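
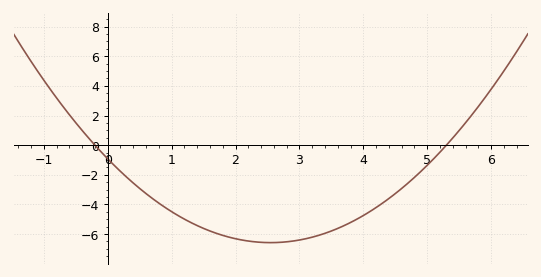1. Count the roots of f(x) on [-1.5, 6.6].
2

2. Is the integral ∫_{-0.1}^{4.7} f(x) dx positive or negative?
negative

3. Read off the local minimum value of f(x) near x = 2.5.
-6.6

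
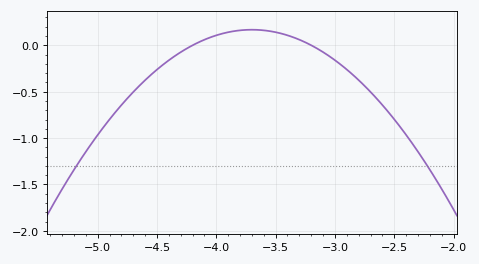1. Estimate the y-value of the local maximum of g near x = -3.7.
0.167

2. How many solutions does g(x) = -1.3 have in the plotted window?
2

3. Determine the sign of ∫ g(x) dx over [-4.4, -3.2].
positive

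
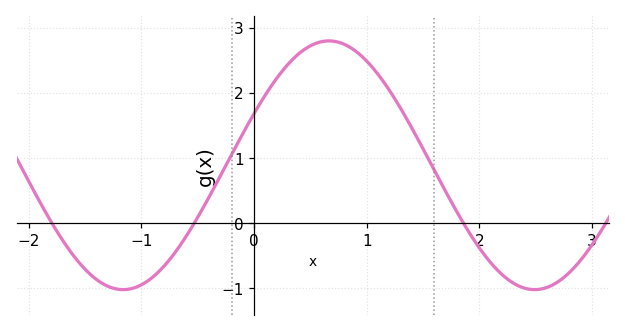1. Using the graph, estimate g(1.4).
1.46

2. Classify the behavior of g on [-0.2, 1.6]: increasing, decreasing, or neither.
neither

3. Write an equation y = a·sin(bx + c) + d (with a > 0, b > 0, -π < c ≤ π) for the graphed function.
y = 1.91sin(1.72x + 0.43) + 0.89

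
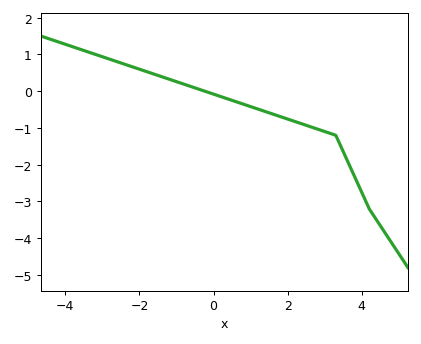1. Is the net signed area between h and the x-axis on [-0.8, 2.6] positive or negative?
negative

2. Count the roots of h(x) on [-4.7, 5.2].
1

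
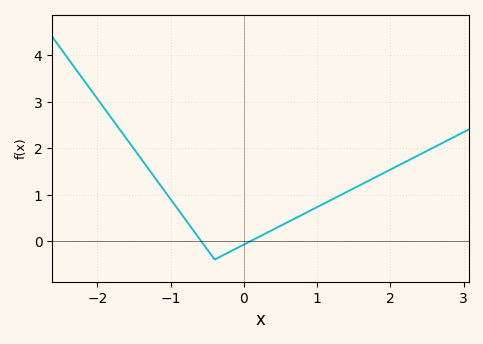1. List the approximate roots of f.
-0.6, 0.1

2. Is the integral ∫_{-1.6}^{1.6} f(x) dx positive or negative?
positive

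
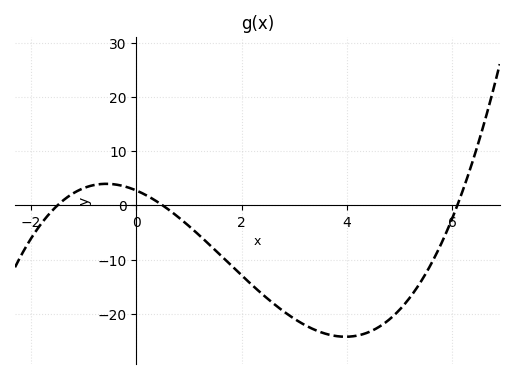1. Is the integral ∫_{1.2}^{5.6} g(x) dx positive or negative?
negative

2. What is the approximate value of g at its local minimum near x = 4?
-24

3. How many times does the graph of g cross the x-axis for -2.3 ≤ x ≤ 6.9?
3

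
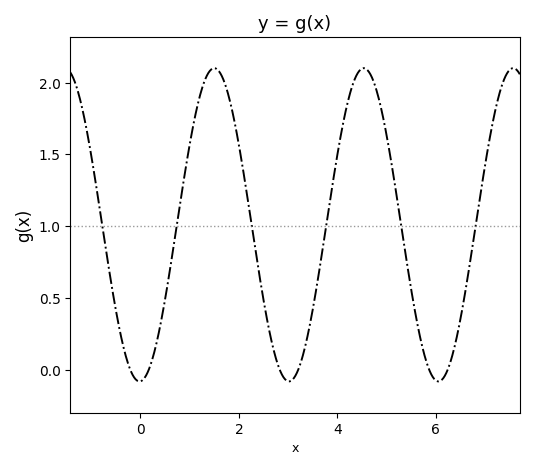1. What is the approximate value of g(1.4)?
2.08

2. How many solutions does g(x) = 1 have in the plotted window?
6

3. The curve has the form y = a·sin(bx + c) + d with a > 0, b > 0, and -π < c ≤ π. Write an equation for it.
y = 1.09sin(2.07x - 1.53) + 1.01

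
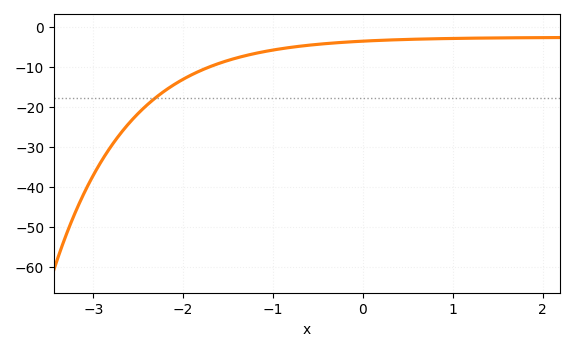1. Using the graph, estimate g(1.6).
-3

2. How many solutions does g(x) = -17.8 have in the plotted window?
1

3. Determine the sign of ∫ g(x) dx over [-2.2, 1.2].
negative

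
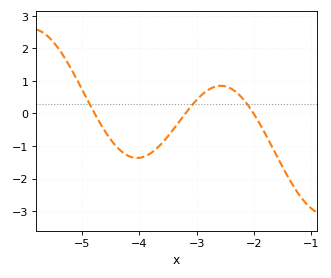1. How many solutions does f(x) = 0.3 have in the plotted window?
3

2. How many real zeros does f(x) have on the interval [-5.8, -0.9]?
3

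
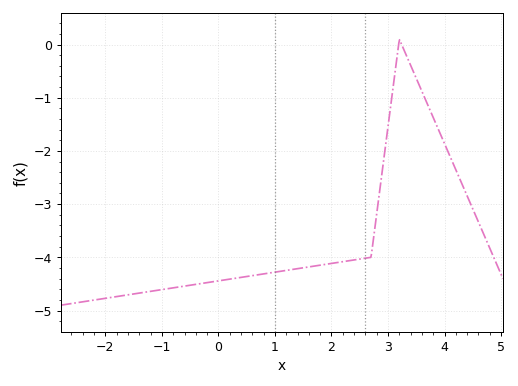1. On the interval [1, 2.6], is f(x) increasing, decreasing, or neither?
increasing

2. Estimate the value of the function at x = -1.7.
-4.72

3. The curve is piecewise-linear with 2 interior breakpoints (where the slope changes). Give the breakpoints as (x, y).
(2.7, -4); (3.2, 0.1)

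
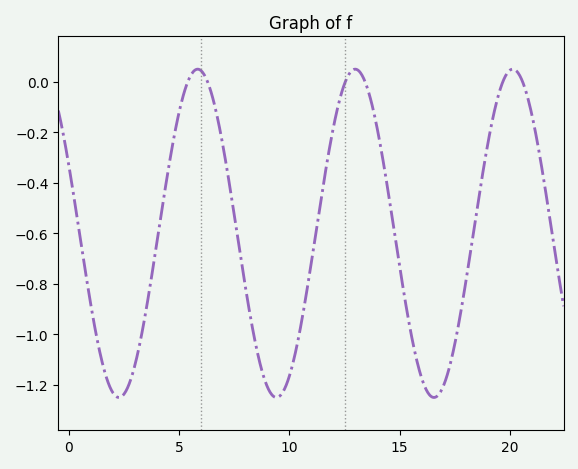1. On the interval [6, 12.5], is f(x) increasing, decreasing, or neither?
neither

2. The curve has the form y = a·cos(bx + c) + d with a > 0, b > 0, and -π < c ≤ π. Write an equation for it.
y = 0.65cos(0.88x + 1.14) - 0.6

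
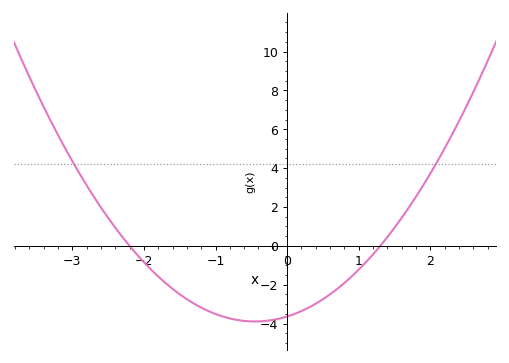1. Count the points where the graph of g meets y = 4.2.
2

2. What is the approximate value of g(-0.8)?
-3.8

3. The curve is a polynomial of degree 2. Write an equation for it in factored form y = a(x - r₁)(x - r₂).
y = 1.27(x + 2.2)(x - 1.3)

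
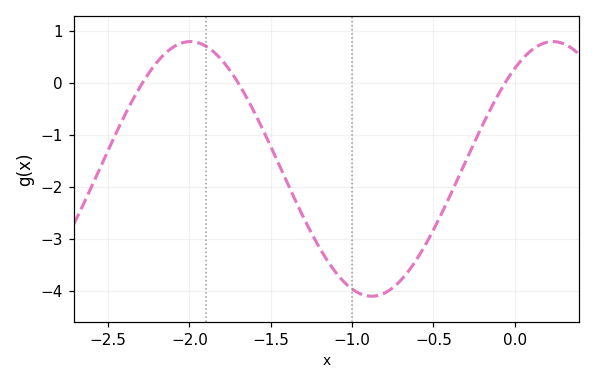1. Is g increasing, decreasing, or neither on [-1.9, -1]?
decreasing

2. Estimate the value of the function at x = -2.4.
-0.648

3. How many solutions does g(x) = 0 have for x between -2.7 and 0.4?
3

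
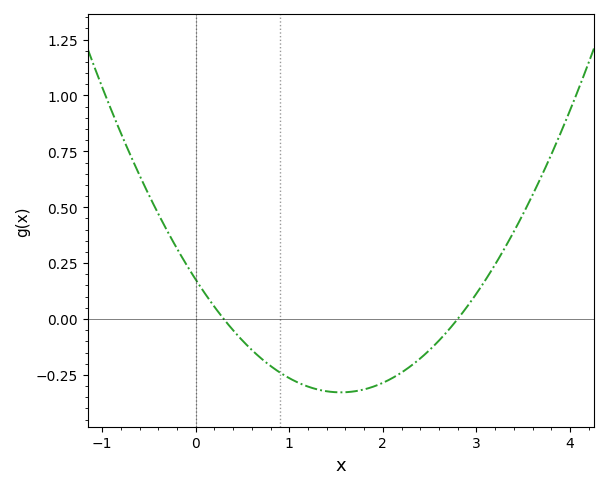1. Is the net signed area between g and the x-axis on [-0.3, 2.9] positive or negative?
negative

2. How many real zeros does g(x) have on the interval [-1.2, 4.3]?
2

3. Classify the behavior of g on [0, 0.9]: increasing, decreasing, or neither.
decreasing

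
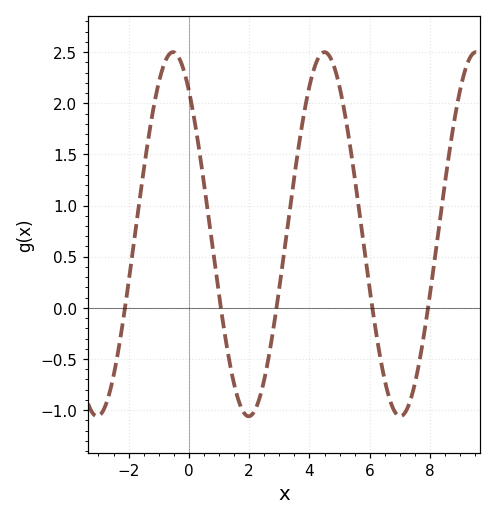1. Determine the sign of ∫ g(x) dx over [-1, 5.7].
positive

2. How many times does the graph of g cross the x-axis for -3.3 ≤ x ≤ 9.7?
5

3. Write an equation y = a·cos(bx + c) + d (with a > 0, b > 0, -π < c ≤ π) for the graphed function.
y = 1.78cos(1.2x + 0.66) + 0.72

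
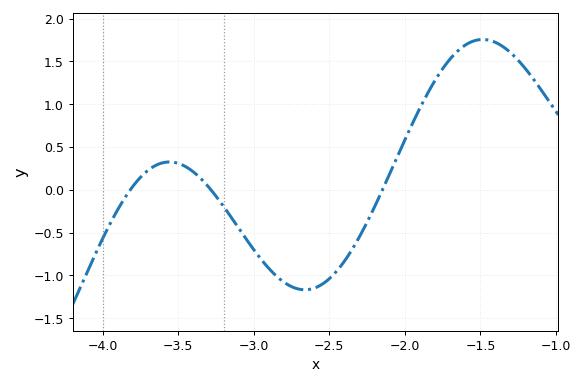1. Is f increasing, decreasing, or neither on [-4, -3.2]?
neither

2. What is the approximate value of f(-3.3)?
0.035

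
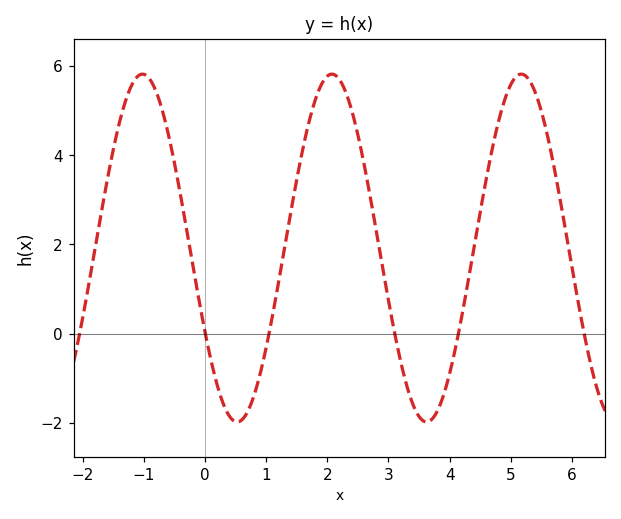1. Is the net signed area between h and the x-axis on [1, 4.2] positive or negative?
positive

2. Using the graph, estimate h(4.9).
5.25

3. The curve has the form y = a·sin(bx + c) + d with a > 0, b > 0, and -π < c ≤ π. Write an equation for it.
y = 3.9sin(2.03x - 2.64) + 1.92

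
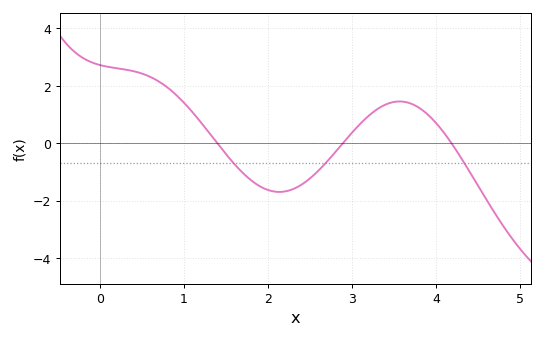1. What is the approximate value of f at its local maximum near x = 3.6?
1.4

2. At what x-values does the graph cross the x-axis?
1.4, 2.9, 4.2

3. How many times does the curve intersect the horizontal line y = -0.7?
3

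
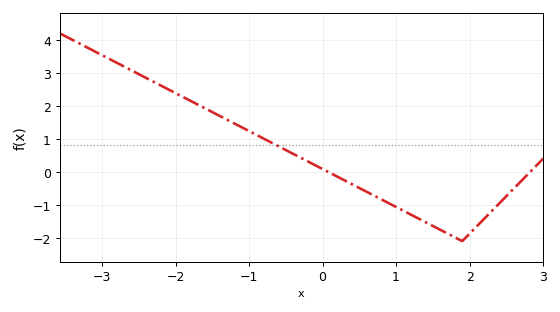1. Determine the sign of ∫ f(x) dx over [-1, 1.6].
negative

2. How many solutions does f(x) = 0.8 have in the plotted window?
1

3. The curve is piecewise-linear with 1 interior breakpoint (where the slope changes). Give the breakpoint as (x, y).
(1.9, -2.1)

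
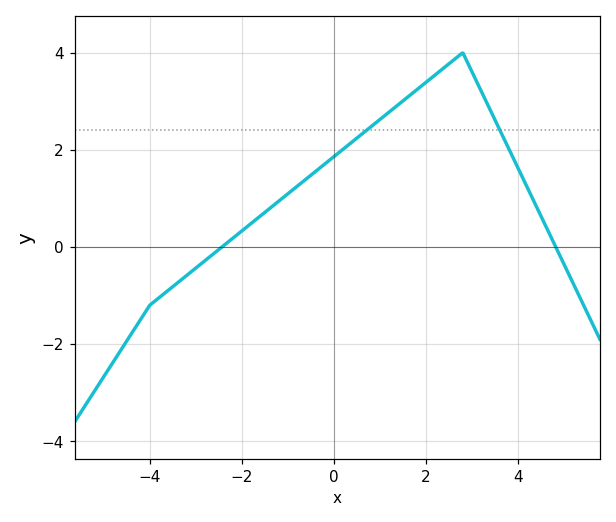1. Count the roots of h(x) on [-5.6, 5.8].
2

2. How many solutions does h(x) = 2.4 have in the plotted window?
2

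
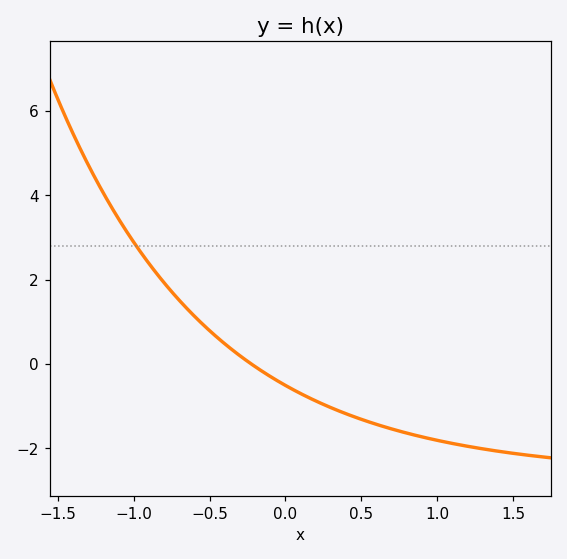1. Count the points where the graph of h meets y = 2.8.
1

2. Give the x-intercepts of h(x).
-0.226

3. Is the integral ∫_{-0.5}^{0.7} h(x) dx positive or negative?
negative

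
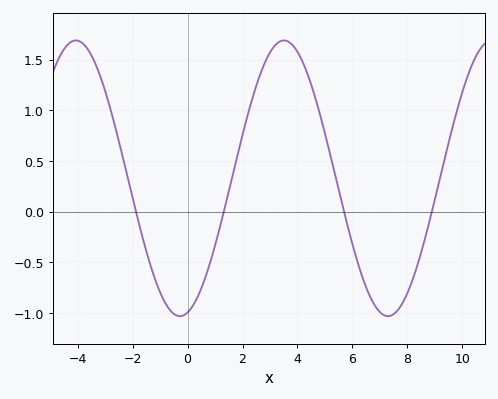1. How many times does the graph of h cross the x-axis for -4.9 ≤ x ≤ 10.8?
4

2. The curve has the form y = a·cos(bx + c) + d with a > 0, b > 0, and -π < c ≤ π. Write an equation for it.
y = 1.36cos(0.83x - 2.91) + 0.33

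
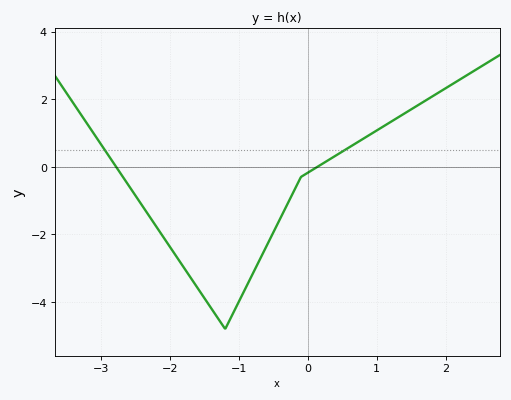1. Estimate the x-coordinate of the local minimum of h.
-1.2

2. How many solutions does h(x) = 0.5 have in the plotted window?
2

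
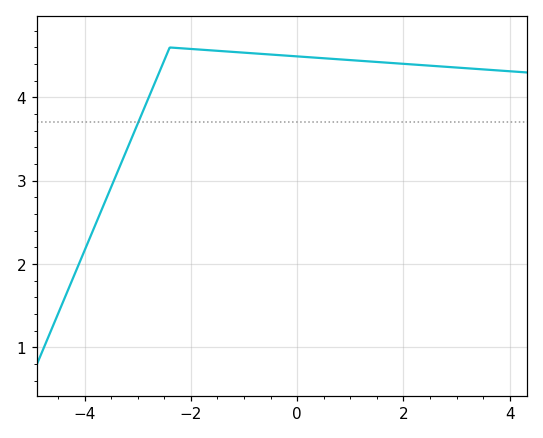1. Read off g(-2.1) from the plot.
4.59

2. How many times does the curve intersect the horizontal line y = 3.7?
1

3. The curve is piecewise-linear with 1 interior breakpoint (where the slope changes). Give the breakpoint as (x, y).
(-2.4, 4.6)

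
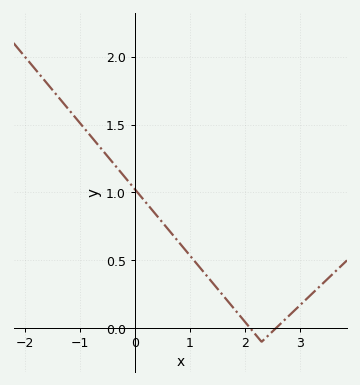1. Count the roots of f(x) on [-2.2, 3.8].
2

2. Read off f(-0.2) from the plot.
1.1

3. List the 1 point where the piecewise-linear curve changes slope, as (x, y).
(2.3, -0.1)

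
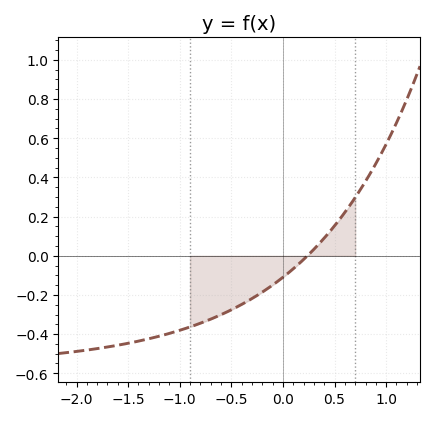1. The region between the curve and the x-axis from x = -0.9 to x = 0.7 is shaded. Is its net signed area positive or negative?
negative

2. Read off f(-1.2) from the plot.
-0.42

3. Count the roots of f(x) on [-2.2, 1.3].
1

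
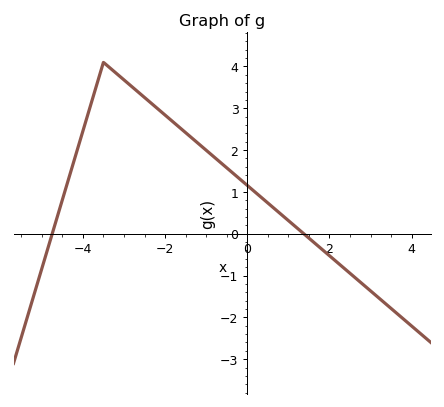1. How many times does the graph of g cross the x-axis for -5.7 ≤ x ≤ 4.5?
2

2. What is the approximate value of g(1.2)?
0.148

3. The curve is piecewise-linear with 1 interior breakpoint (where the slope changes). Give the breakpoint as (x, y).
(-3.5, 4.1)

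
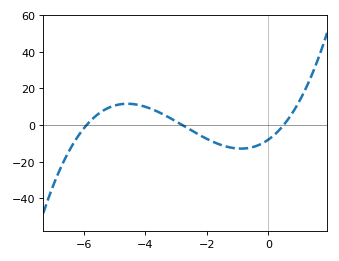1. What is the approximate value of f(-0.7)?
-12.7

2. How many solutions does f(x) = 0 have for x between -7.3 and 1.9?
3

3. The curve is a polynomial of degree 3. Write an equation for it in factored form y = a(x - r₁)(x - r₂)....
y = 0.97(x + 5.9)(x + 2.8)(x - 0.5)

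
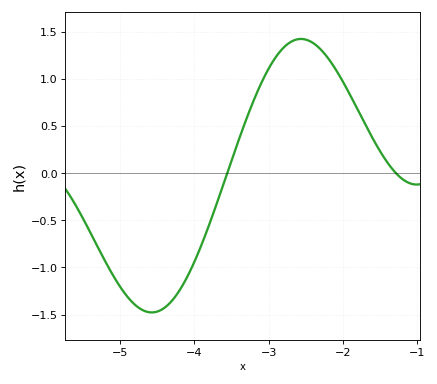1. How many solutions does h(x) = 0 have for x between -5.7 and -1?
2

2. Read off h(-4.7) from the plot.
-1.45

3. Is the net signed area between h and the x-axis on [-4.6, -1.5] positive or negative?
positive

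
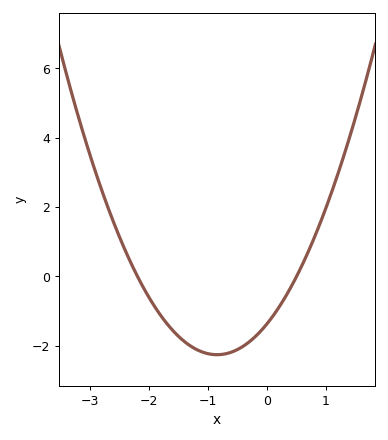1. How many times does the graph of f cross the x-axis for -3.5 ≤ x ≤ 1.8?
2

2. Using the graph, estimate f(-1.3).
-2.01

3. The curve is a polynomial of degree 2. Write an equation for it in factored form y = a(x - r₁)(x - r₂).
y = 1.24(x + 2.2)(x - 0.5)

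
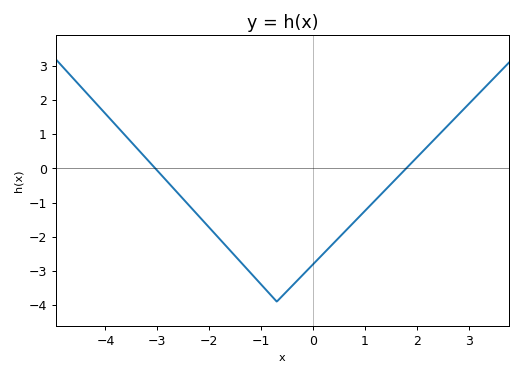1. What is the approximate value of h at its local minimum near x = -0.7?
-3.9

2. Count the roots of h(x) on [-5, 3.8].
2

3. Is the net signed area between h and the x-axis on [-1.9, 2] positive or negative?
negative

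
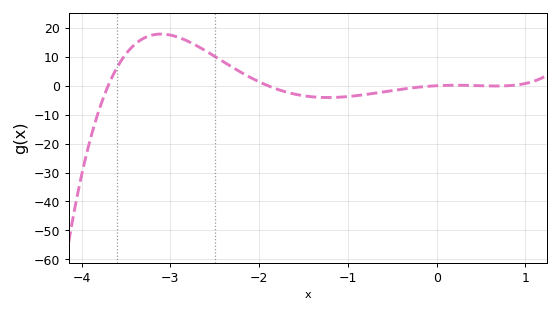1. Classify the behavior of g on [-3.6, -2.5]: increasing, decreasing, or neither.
neither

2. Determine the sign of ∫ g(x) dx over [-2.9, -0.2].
positive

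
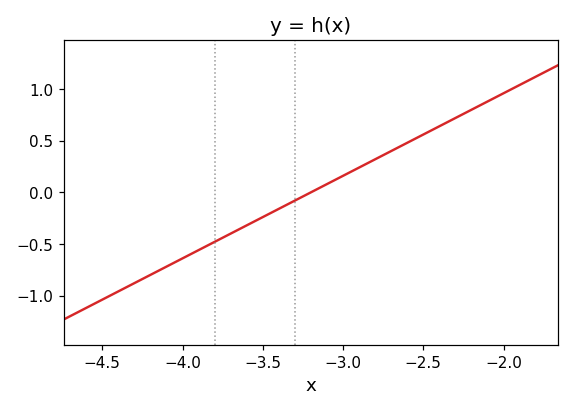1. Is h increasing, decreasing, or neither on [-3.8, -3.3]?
increasing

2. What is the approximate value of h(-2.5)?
0.55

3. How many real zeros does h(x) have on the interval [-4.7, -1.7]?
1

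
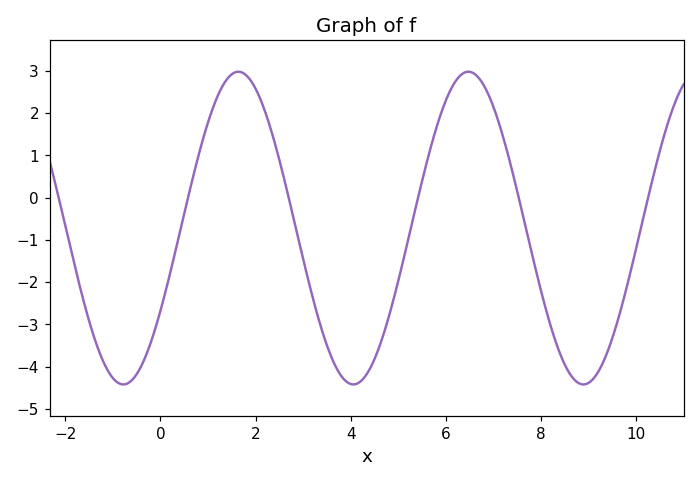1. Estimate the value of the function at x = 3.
-1.45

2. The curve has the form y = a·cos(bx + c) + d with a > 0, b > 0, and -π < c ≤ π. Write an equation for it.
y = 3.7cos(1.3x - 2.13) - 0.72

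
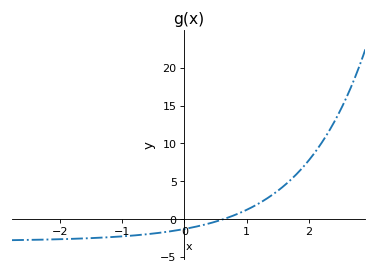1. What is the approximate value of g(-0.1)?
-1.44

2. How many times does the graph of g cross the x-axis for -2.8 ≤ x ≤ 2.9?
1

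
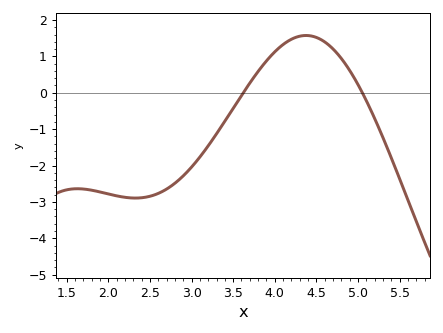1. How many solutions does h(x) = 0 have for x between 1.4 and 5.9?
2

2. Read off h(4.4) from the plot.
1.6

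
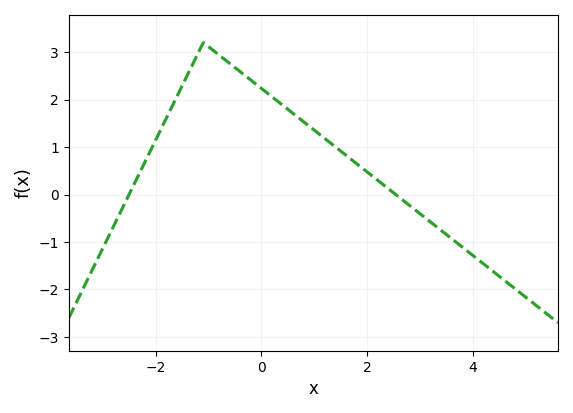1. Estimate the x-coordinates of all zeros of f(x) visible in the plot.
-2.6, 2.6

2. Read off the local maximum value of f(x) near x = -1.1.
3.2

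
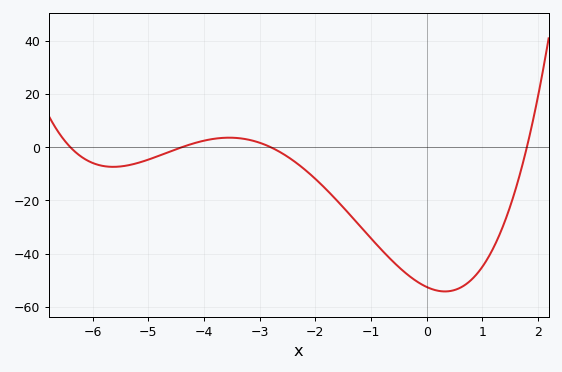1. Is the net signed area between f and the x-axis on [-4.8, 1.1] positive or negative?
negative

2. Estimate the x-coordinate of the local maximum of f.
-3.55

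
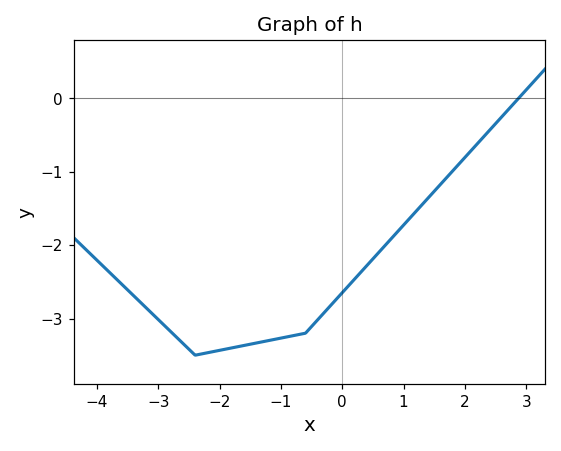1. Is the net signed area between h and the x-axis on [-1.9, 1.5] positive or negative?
negative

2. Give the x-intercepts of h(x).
2.87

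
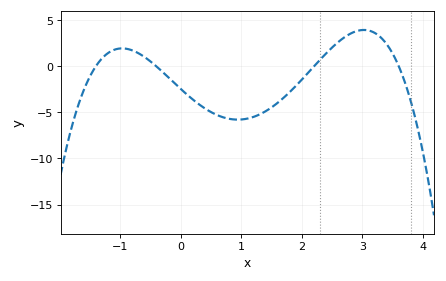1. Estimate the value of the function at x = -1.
2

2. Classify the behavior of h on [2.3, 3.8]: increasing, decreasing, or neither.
neither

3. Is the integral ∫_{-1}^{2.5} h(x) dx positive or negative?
negative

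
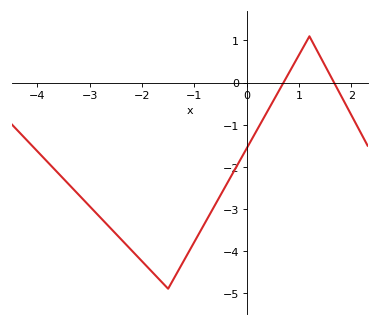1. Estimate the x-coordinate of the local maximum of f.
1.2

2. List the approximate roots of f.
0.7, 1.7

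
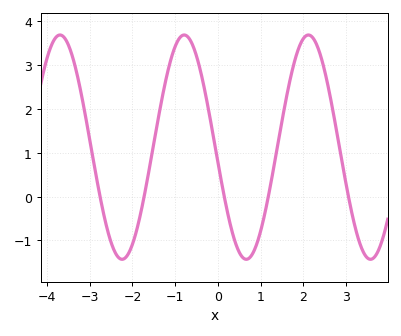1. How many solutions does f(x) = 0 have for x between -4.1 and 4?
5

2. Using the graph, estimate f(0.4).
-1.02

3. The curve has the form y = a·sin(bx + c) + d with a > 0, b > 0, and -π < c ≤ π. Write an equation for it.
y = 2.56sin(2.16x - 3.01) + 1.13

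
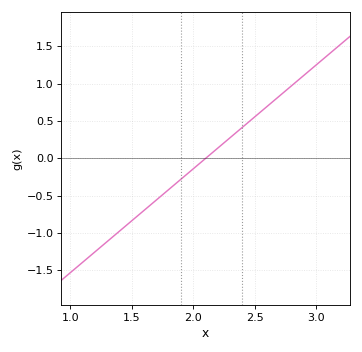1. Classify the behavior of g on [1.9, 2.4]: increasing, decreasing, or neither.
increasing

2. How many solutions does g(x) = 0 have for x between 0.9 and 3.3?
1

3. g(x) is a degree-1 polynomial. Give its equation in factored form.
y = 1.39(x - 2.1)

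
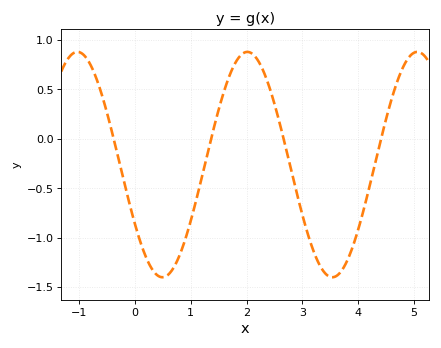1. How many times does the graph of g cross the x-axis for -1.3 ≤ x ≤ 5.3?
4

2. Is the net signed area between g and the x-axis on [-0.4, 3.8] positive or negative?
negative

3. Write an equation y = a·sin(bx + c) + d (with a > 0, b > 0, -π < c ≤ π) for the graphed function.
y = 1.14sin(2.06x - 2.58) - 0.26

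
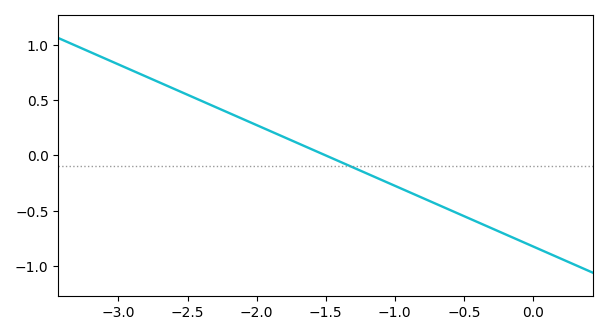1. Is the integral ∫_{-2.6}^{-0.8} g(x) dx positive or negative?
positive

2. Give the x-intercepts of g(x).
-1.5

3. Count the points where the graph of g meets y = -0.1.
1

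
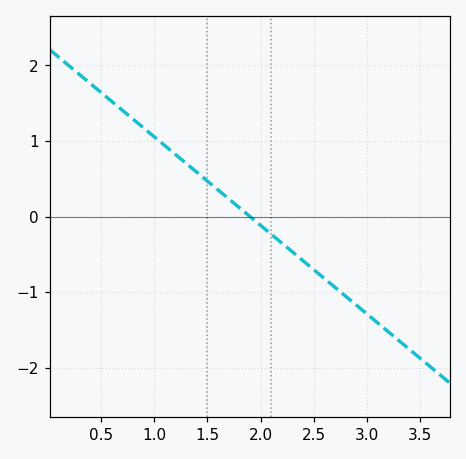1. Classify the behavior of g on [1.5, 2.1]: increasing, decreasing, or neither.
decreasing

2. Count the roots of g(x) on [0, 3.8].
1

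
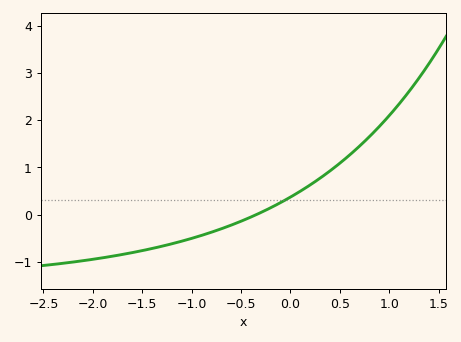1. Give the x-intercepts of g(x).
-0.345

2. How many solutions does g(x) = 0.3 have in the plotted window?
1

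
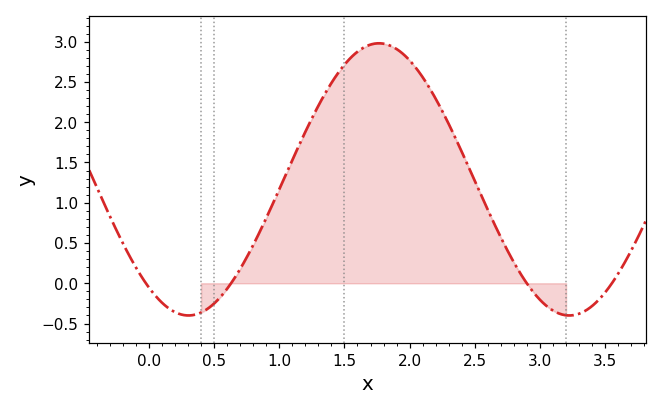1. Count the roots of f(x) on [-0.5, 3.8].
4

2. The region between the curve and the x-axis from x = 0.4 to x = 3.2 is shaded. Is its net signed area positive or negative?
positive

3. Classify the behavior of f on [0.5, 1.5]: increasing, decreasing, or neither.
increasing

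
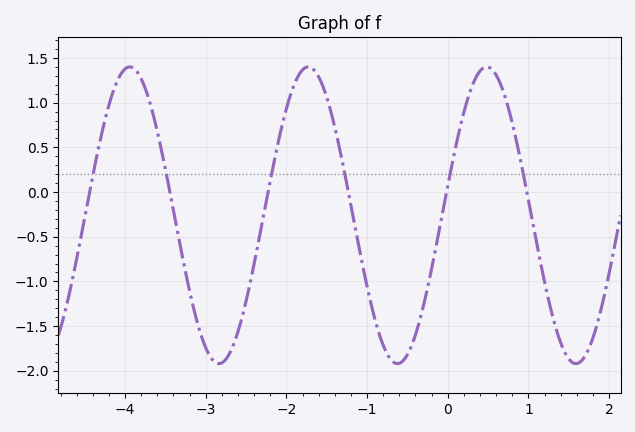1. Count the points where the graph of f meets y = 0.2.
6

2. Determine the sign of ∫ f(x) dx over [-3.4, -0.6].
negative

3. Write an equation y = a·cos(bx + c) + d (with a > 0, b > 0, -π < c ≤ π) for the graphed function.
y = 1.66cos(2.84x - 1.37) - 0.26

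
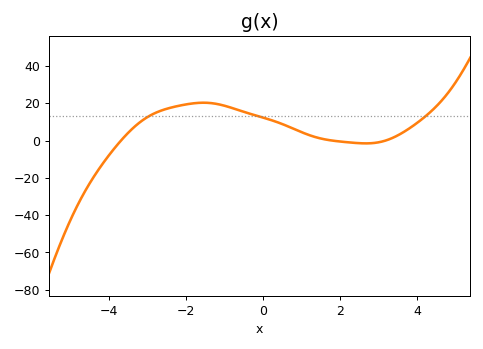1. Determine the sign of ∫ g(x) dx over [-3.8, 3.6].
positive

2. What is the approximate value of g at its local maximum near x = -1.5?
20.4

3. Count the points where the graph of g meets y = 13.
3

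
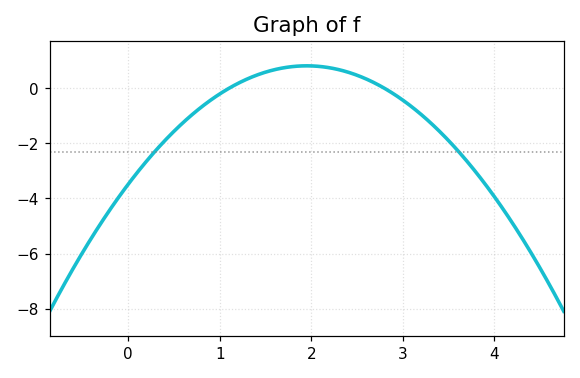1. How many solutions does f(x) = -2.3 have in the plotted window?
2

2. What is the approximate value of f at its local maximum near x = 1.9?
0.8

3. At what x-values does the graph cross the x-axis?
1.1, 2.8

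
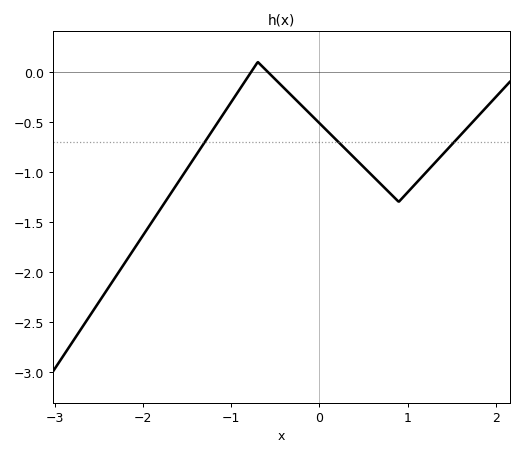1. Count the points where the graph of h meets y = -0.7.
3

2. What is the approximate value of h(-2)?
-1.65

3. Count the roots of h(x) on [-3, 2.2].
2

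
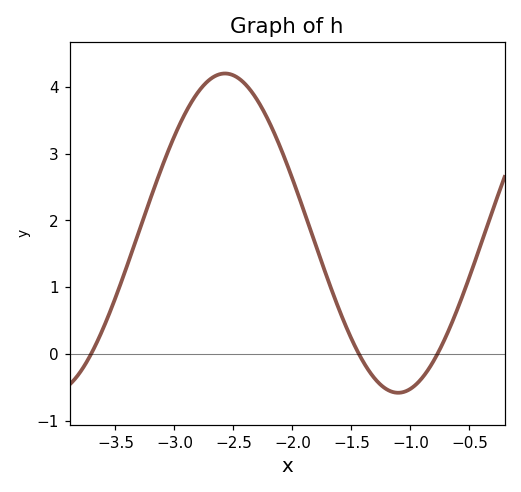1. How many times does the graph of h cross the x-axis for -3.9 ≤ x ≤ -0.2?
3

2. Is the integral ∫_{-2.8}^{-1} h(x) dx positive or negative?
positive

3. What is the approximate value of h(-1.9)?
2.1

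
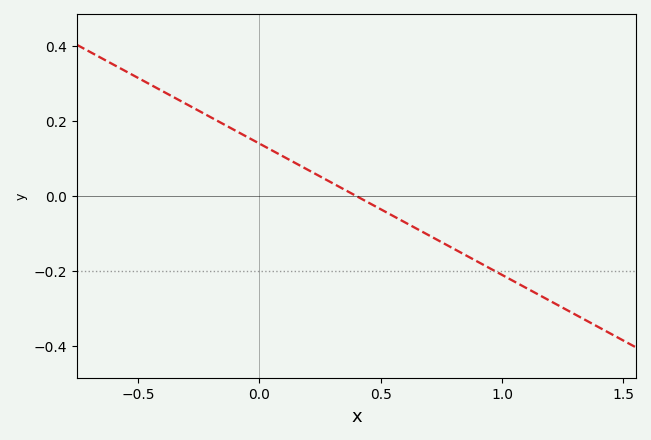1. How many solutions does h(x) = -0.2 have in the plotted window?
1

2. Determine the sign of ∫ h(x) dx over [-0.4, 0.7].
positive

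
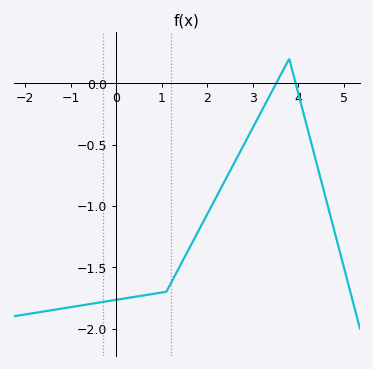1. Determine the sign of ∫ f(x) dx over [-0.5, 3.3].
negative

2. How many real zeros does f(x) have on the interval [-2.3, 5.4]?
2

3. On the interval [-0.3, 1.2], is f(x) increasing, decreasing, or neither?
increasing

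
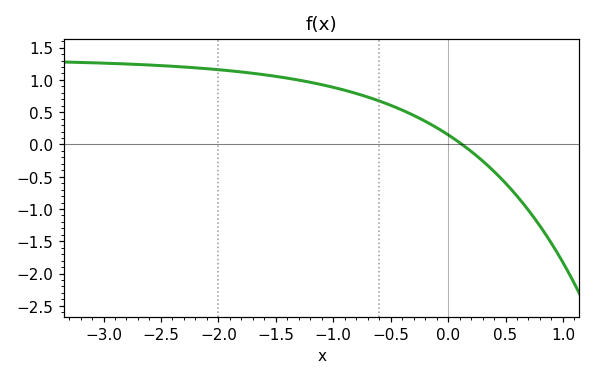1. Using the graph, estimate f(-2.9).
1.25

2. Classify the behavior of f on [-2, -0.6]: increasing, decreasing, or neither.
decreasing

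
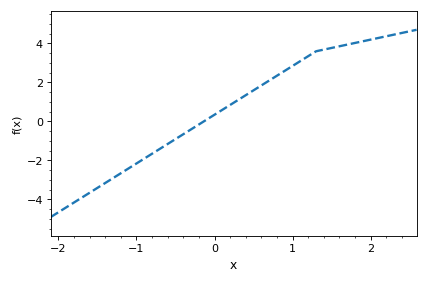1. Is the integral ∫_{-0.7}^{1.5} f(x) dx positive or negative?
positive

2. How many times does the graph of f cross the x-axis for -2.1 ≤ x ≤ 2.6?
1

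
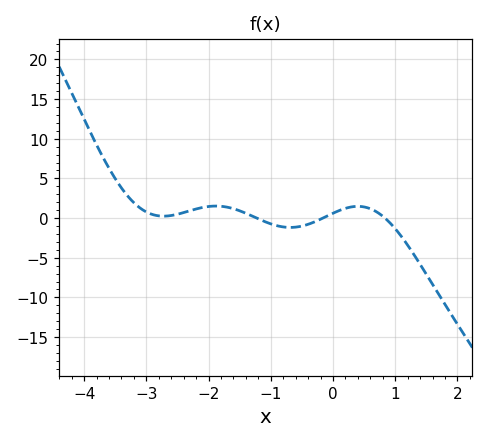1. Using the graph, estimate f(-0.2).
-0.144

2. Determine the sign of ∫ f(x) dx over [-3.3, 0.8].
positive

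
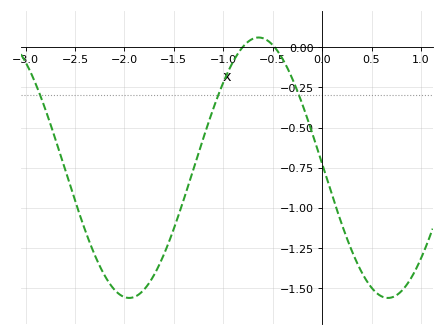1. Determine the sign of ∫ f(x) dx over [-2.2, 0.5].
negative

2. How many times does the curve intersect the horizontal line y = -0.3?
3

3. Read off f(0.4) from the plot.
-1.4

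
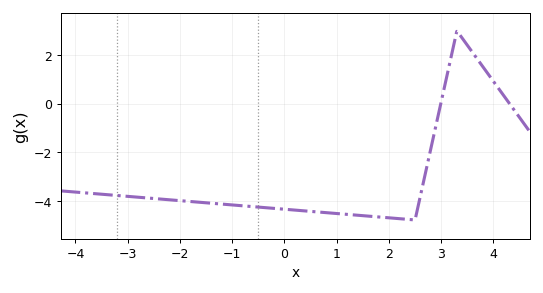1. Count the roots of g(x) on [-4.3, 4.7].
2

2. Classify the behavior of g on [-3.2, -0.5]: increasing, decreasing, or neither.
decreasing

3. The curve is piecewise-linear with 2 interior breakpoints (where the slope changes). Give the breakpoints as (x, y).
(2.5, -4.8); (3.3, 3)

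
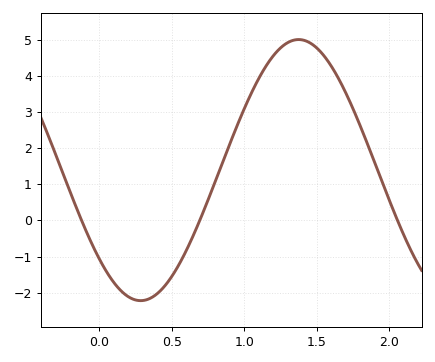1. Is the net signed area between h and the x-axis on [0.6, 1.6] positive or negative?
positive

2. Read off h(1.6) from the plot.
4.3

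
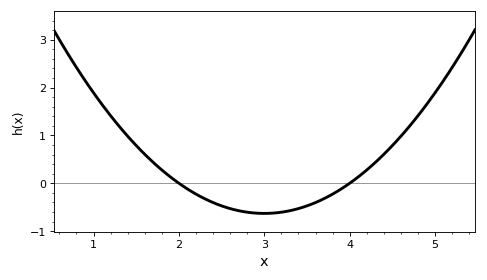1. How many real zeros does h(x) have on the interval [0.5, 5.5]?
2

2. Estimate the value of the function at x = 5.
1.89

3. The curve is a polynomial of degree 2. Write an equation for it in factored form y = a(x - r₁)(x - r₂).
y = 0.63(x - 2)(x - 4)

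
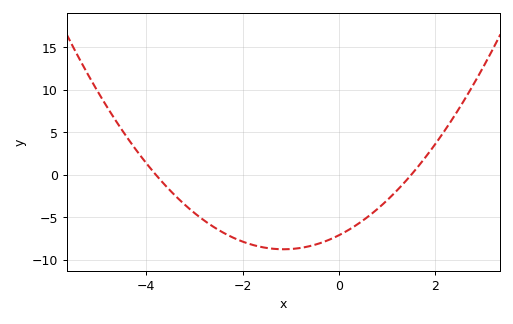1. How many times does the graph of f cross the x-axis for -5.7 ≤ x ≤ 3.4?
2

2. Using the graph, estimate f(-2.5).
-6.5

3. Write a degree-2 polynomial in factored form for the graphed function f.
y = 1.25(x + 3.8)(x - 1.5)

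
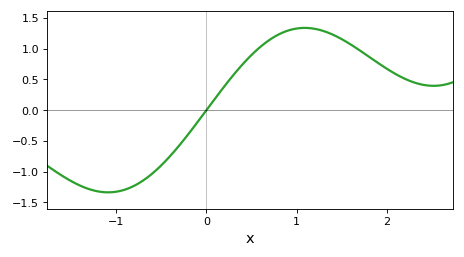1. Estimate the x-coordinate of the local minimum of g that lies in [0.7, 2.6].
2.52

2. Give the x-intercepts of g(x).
0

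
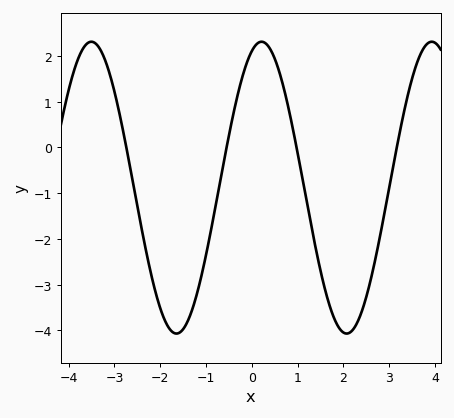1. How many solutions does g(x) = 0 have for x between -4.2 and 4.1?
4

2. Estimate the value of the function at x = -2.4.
-1.81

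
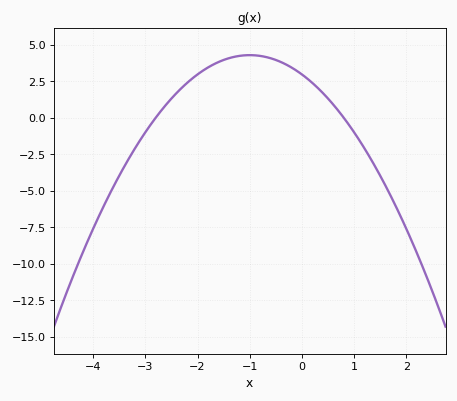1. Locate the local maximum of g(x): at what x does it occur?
-1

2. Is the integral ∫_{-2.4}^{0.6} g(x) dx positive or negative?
positive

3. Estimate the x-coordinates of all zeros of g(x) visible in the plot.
-2.8, 0.8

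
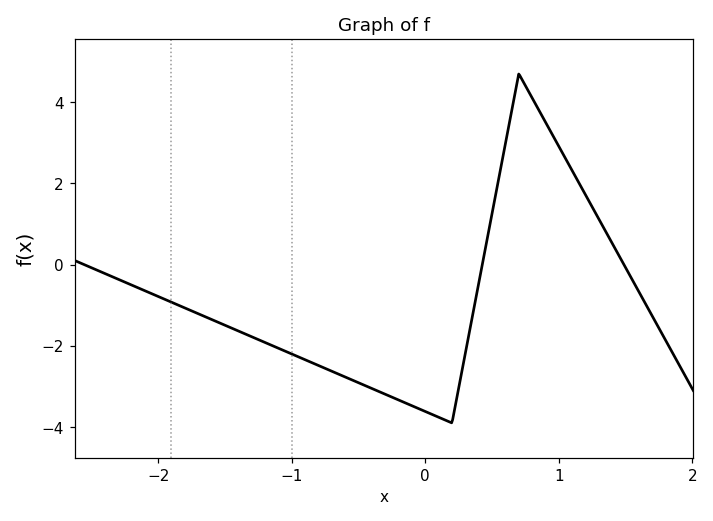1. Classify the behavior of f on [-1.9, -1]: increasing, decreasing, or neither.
decreasing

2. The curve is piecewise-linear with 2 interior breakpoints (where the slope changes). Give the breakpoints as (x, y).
(0.2, -3.9); (0.7, 4.7)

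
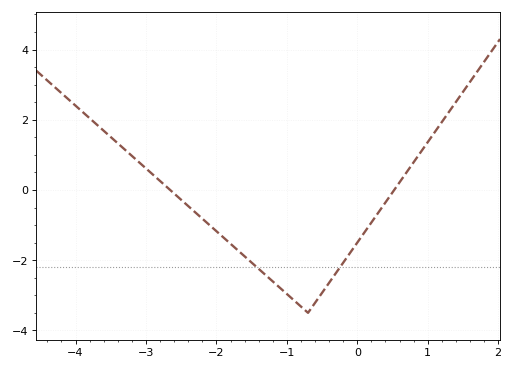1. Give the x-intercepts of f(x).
-2.66, 0.524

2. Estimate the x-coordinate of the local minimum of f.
-0.699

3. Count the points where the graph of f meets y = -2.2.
2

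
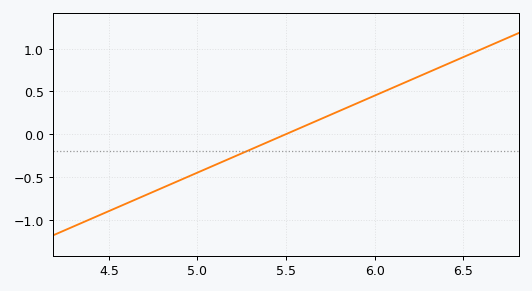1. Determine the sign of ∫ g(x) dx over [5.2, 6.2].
positive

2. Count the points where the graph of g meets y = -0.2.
1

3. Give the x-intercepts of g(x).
5.5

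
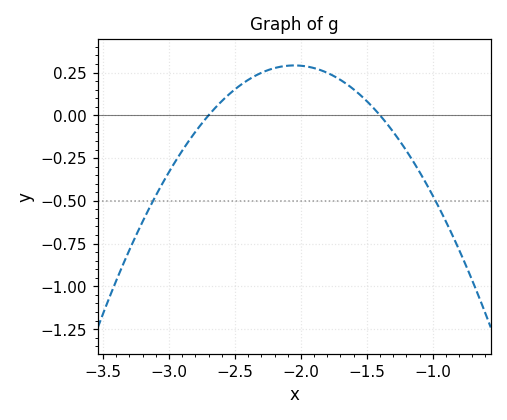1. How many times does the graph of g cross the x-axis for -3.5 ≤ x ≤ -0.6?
2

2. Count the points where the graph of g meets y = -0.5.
2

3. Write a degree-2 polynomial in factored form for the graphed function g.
y = -0.69(x + 2.7)(x + 1.4)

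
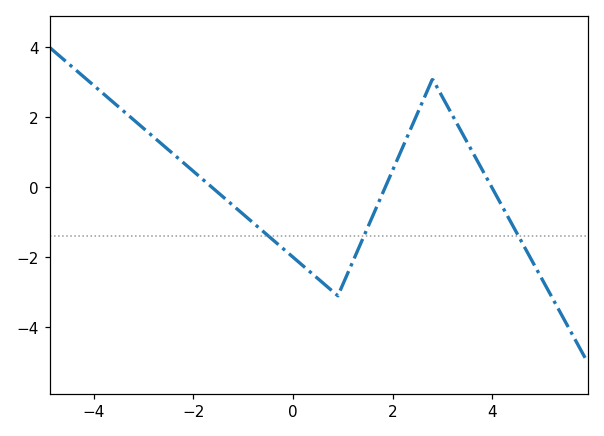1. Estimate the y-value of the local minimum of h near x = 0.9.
-3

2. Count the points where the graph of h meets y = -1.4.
3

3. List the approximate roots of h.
-1.6, 1.8, 4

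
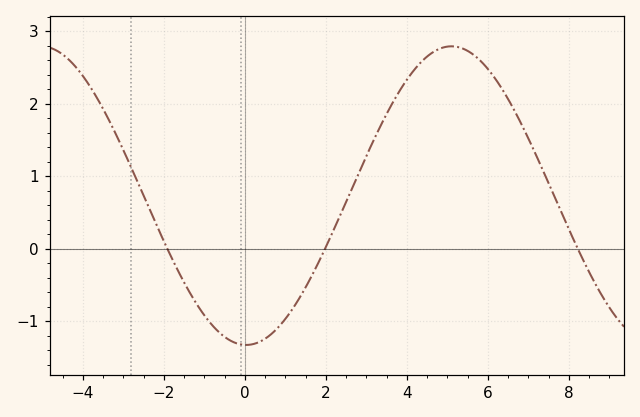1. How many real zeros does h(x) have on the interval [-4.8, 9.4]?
3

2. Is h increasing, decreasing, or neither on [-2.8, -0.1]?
decreasing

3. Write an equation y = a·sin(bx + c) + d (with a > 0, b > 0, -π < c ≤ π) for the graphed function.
y = 2.06sin(0.62x - 1.6) + 0.73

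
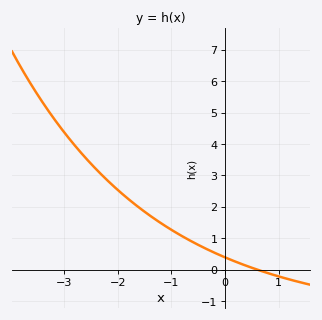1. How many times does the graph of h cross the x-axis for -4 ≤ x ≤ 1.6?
1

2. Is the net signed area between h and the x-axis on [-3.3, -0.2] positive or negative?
positive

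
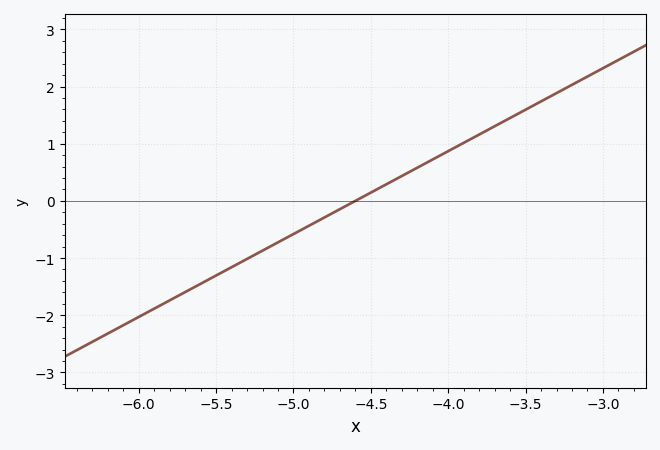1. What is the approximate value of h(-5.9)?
-1.89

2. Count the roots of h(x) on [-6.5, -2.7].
1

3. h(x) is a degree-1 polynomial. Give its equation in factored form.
y = 1.45(x + 4.6)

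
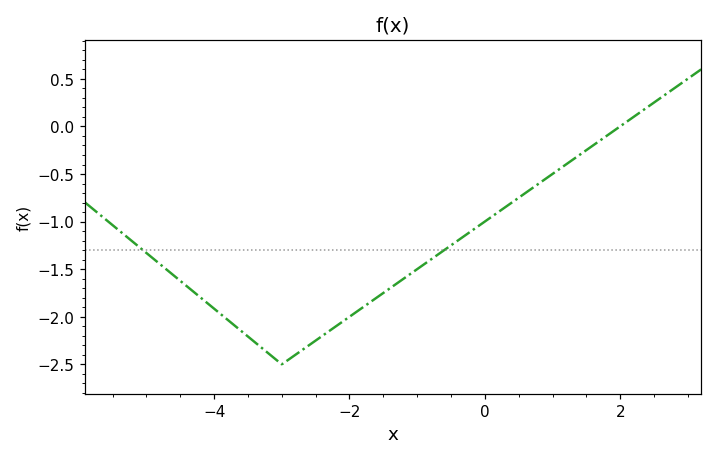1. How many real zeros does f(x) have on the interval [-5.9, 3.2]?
1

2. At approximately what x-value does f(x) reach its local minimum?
-3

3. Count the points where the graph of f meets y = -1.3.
2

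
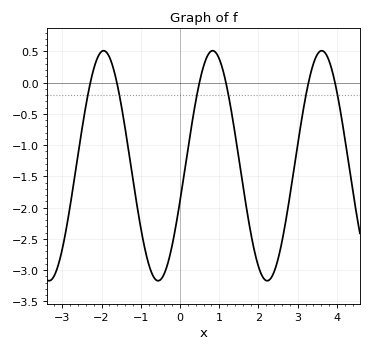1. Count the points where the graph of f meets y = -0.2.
6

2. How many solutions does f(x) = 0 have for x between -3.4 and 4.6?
6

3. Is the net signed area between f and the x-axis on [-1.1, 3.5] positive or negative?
negative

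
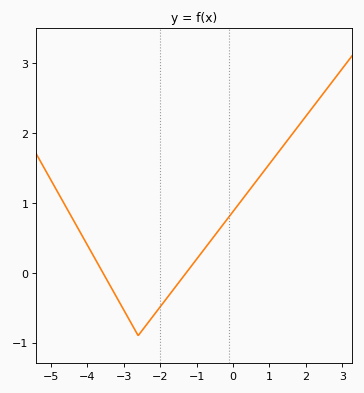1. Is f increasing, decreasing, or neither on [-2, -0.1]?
increasing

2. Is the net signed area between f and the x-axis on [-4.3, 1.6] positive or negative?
positive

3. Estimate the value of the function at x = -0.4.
0.6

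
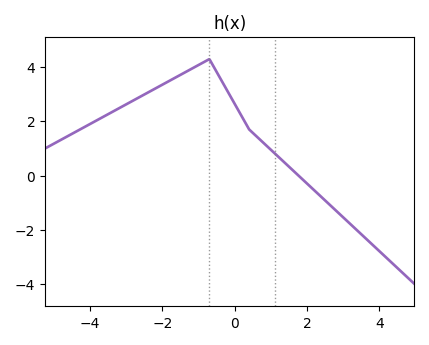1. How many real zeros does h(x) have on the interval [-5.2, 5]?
1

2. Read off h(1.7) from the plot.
0.077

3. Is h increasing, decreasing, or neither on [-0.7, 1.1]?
decreasing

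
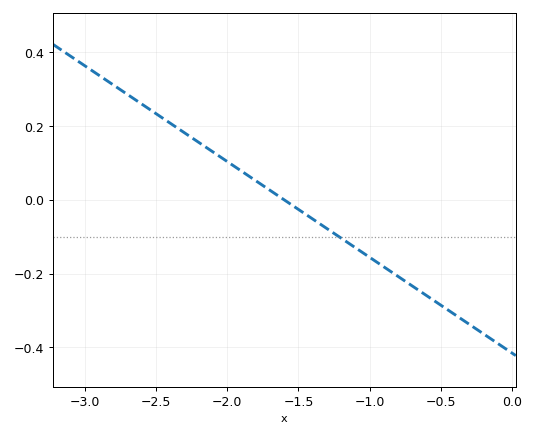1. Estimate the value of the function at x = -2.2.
0.16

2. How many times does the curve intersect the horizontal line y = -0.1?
1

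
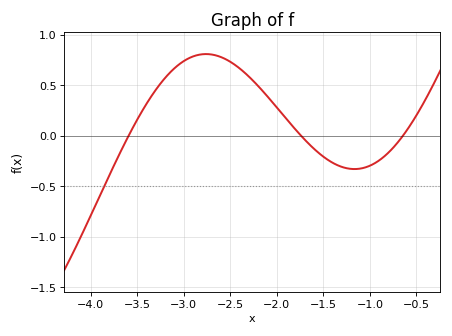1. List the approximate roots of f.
-3.6, -1.7, -0.6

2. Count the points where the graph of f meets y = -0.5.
1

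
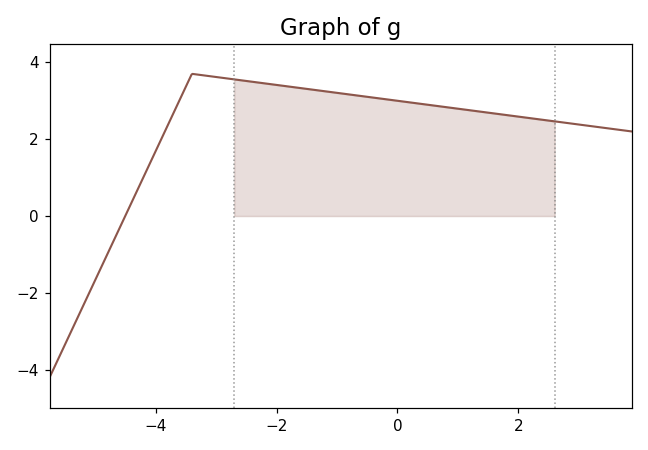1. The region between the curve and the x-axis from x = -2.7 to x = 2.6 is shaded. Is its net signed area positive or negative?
positive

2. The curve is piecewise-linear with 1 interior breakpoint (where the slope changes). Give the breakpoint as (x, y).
(-3.4, 3.7)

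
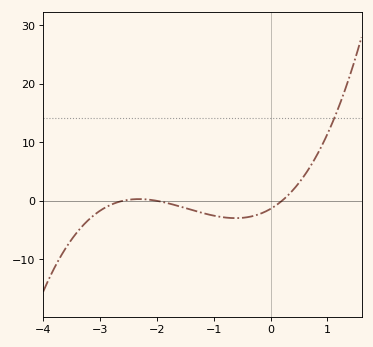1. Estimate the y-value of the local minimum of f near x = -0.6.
-3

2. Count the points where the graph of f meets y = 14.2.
1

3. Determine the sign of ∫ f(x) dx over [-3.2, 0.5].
negative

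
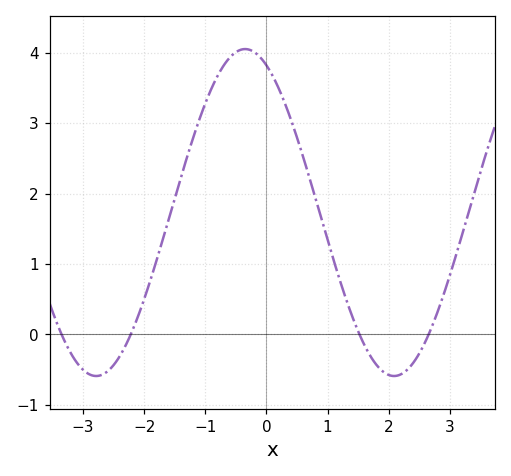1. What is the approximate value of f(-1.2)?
2.78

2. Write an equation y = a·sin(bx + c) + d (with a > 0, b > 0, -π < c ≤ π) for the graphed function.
y = 2.32sin(1.29x + 2.02) + 1.73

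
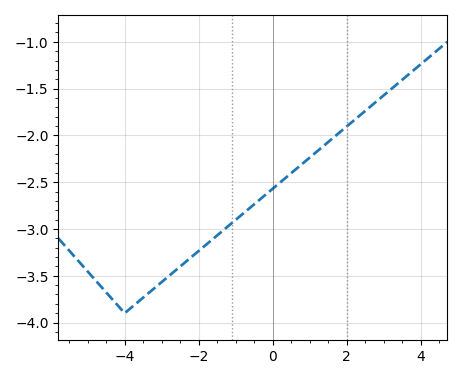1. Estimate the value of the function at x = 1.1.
-2.2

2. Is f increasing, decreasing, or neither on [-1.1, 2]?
increasing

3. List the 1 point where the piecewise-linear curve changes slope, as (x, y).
(-4, -3.9)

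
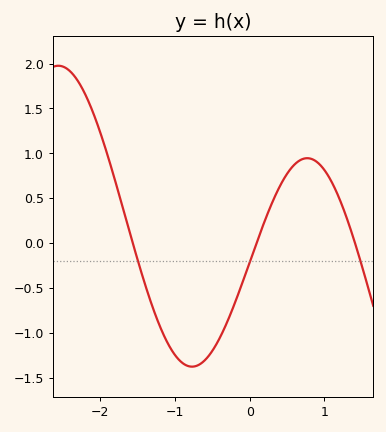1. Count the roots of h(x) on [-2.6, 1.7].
3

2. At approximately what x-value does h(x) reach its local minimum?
-0.77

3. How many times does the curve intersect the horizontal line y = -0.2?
3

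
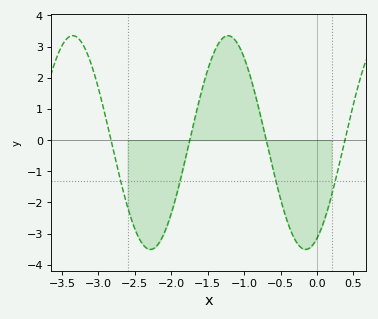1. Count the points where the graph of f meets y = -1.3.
4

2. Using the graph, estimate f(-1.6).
1.42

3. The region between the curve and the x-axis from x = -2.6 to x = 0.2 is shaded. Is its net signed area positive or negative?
negative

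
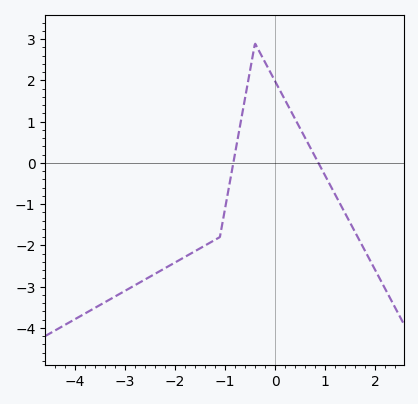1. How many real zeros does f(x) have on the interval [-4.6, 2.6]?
2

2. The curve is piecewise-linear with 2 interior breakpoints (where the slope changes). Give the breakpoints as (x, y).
(-1.1, -1.8); (-0.4, 2.9)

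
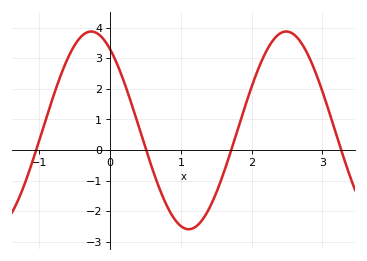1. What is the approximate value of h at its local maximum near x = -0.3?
3.9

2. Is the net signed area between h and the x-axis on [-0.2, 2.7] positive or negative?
positive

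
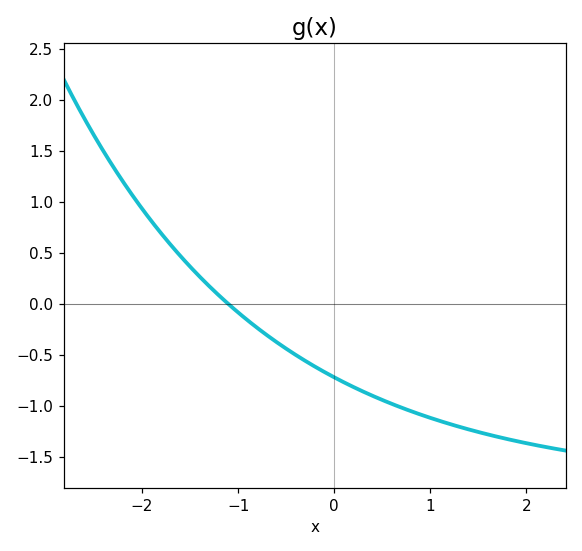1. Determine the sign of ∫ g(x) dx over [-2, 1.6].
negative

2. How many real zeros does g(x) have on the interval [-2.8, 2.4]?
1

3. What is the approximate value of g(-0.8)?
-0.25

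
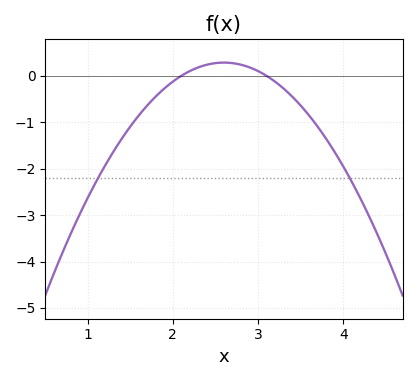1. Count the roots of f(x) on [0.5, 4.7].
2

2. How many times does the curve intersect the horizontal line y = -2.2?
2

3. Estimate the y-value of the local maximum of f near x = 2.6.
0.285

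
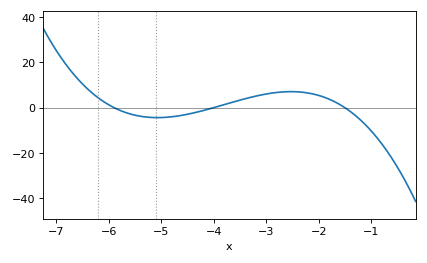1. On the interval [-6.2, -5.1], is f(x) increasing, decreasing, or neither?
decreasing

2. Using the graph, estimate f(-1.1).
-7.74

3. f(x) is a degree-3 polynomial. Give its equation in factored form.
y = -1.39(x + 5.9)(x + 4)(x + 1.5)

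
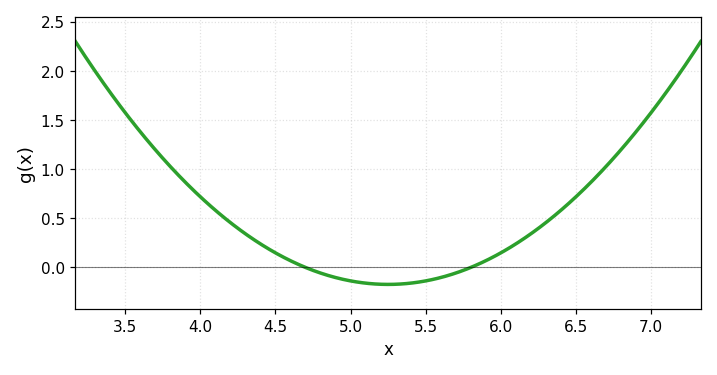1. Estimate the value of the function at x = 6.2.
0.35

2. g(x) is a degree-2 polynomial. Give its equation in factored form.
y = 0.57(x - 4.7)(x - 5.8)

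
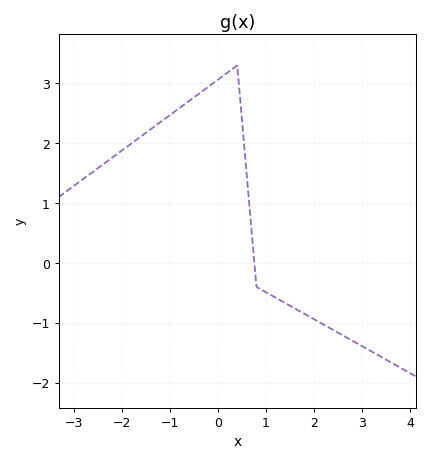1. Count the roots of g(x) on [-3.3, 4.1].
1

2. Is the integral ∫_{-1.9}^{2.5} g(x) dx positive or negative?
positive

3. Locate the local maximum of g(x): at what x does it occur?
0.397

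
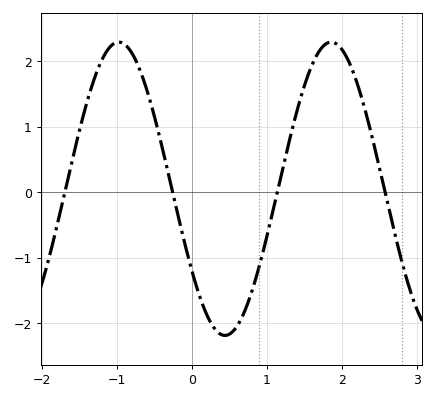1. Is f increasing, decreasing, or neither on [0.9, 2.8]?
neither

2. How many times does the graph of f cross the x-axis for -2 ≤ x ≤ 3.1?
4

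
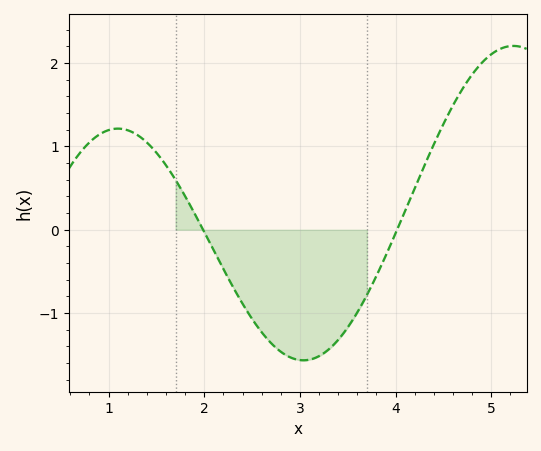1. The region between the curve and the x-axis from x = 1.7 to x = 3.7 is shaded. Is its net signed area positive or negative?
negative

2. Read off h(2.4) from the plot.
-0.9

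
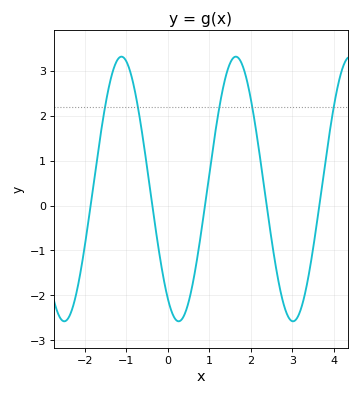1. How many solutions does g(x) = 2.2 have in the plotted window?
5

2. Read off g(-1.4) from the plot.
2.7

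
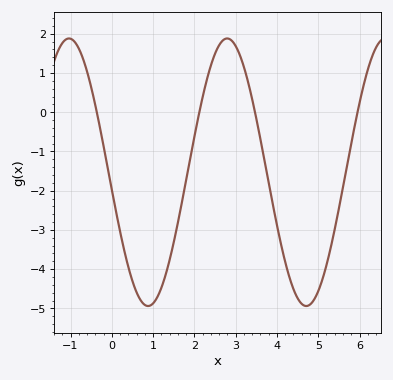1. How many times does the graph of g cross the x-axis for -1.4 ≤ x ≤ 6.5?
4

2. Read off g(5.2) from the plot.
-3.9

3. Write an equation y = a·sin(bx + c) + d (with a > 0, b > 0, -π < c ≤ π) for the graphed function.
y = 3.41sin(1.6x - 3) - 1.53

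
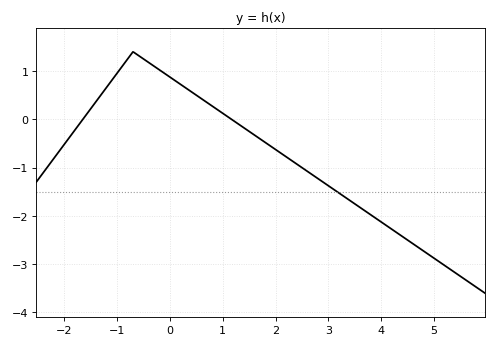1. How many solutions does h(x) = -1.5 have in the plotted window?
1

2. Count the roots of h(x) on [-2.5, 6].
2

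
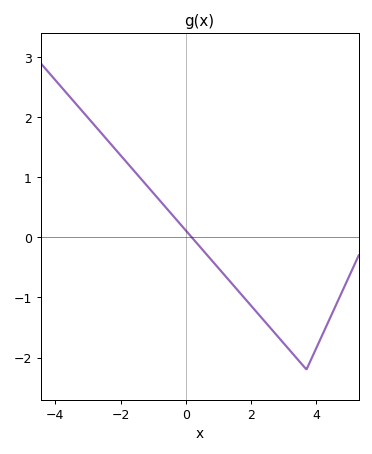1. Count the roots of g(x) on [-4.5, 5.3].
1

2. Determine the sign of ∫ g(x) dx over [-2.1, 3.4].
negative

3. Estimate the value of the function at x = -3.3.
2.18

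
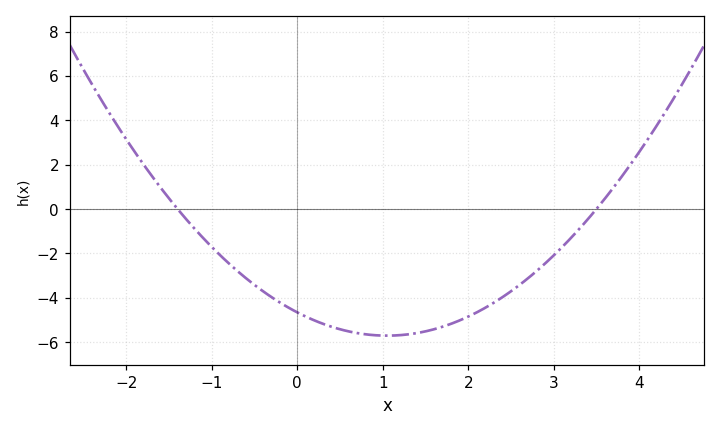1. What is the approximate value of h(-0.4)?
-3.8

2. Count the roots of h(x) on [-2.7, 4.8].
2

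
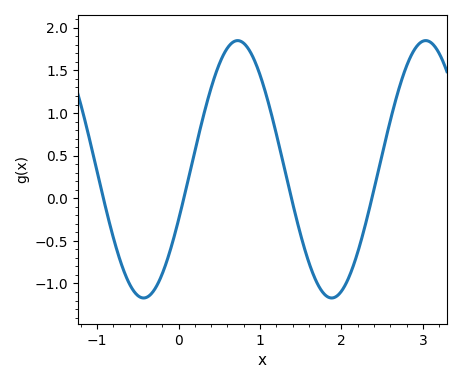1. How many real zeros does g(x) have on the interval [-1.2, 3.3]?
4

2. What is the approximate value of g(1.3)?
0.35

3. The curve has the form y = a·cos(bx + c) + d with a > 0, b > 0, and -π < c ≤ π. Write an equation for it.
y = 1.51cos(2.7x - 2) + 0.34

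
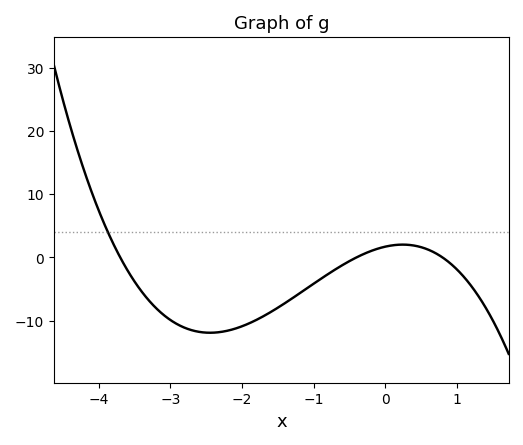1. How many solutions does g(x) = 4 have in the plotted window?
1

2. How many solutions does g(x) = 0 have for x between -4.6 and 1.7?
3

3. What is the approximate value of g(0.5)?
1.62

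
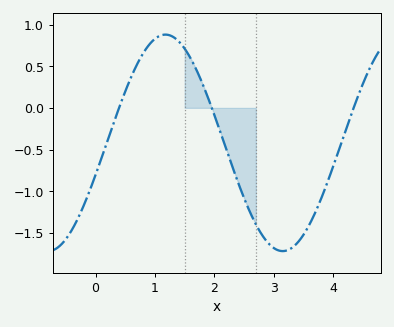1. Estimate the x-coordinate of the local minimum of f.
3.15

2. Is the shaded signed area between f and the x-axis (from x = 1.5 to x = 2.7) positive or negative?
negative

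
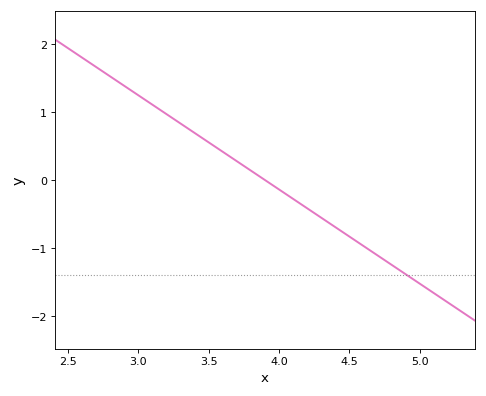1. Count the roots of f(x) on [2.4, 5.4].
1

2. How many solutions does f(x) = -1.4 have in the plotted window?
1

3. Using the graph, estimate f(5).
-1.5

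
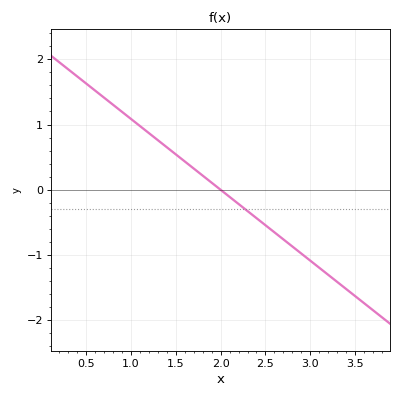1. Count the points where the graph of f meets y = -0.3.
1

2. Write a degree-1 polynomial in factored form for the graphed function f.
y = -1.09(x - 2)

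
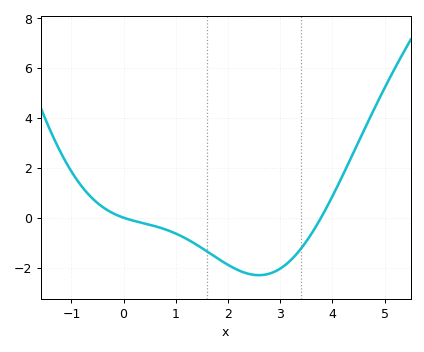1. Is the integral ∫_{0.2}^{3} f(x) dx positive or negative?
negative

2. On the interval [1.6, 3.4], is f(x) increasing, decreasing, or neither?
neither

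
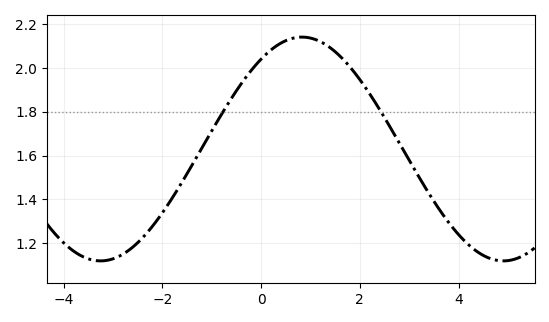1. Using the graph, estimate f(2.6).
1.74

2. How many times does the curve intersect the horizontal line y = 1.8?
2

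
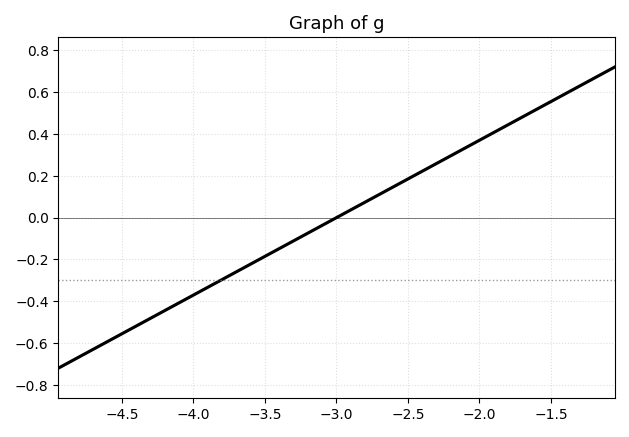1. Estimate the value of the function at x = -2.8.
0.074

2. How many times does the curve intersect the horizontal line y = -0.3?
1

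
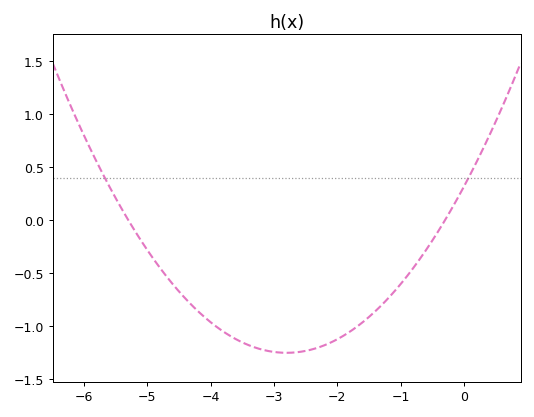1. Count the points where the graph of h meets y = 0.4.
2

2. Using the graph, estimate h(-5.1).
-0.192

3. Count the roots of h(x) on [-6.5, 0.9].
2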